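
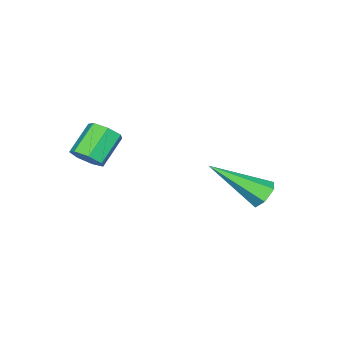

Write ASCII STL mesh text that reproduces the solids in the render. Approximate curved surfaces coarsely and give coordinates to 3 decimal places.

solid 
facet normal 0.769 -0.012 -0.639
outer loop
vertex 0.455 0.779 -0.363
vertex 0.085 0.962 -0.812
vertex 0.411 1.303 -0.426
endloop
endfacet
facet normal 0.633 0.145 0.760
outer loop
vertex 0.455 0.779 -0.363
vertex 0.411 1.303 -0.426
vertex -0.515 0.796 0.442
endloop
endfacet
facet normal 0.634 0.144 0.760
outer loop
vertex -0.515 0.796 0.442
vertex 0.411 1.303 -0.426
vertex -0.558 1.319 0.379
endloop
endfacet
facet normal -0.770 0.014 0.638
outer loop
vertex -0.515 0.796 0.442
vertex -0.558 1.319 0.379
vertex -0.885 0.978 -0.008
endloop
endfacet
facet normal 0.770 -0.013 -0.638
outer loop
vertex 0.411 1.303 -0.426
vertex 0.085 0.962 -0.812
vertex 0.122 1.57 -0.78
endloop
endfacet
facet normal 0.331 0.863 0.381
outer loop
vertex 0.411 1.303 -0.426
vertex 0.122 1.57 -0.78
vertex -0.558 1.319 0.379
endloop
endfacet
facet normal 0.331 0.863 0.381
outer loop
vertex -0.558 1.319 0.379
vertex 0.122 1.57 -0.78
vertex -0.847 1.586 0.025
endloop
endfacet
facet normal -0.770 0.013 0.638
outer loop
vertex -0.558 1.319 0.379
vertex -0.847 1.586 0.025
vertex -0.885 0.978 -0.008
endloop
endfacet
facet normal 0.769 -0.013 -0.639
outer loop
vertex 0.122 1.57 -0.78
vertex 0.085 0.962 -0.812
vertex -0.195 1.379 -1.158
endloop
endfacet
facet normal -0.222 0.932 -0.285
outer loop
vertex 0.122 1.57 -0.78
vertex -0.195 1.379 -1.158
vertex -0.847 1.586 0.025
endloop
endfacet
facet normal -0.219 0.933 -0.284
outer loop
vertex -0.847 1.586 0.025
vertex -0.195 1.379 -1.158
vertex -1.165 1.396 -0.354
endloop
endfacet
facet normal -0.769 0.013 0.639
outer loop
vertex -0.847 1.586 0.025
vertex -1.165 1.396 -0.354
vertex -0.885 0.978 -0.008
endloop
endfacet
facet normal 0.769 -0.014 -0.639
outer loop
vertex -0.195 1.379 -1.158
vertex 0.085 0.962 -0.812
vertex -0.302 0.874 -1.276
endloop
endfacet
facet normal -0.606 0.300 -0.737
outer loop
vertex -0.195 1.379 -1.158
vertex -0.302 0.874 -1.276
vertex -1.165 1.396 -0.354
endloop
endfacet
facet normal -0.607 0.298 -0.737
outer loop
vertex -1.165 1.396 -0.354
vertex -0.302 0.874 -1.276
vertex -1.271 0.891 -0.471
endloop
endfacet
facet normal -0.769 0.013 0.639
outer loop
vertex -1.165 1.396 -0.354
vertex -1.271 0.891 -0.471
vertex -0.885 0.978 -0.008
endloop
endfacet
facet normal 0.769 -0.012 -0.639
outer loop
vertex -0.302 0.874 -1.276
vertex 0.085 0.962 -0.812
vertex -0.117 0.435 -1.045
endloop
endfacet
facet normal -0.536 -0.559 -0.633
outer loop
vertex -0.302 0.874 -1.276
vertex -0.117 0.435 -1.045
vertex -1.271 0.891 -0.471
endloop
endfacet
facet normal -0.536 -0.558 -0.634
outer loop
vertex -1.271 0.891 -0.471
vertex -0.117 0.435 -1.045
vertex -1.087 0.452 -0.24
endloop
endfacet
facet normal -0.769 0.014 0.639
outer loop
vertex -1.271 0.891 -0.471
vertex -1.087 0.452 -0.24
vertex -0.885 0.978 -0.008
endloop
endfacet
facet normal 0.770 -0.013 -0.637
outer loop
vertex -0.117 0.435 -1.045
vertex 0.085 0.962 -0.812
vertex 0.219 0.393 -0.638
endloop
endfacet
facet normal -0.061 -0.997 -0.052
outer loop
vertex -0.117 0.435 -1.045
vertex 0.219 0.393 -0.638
vertex -1.087 0.452 -0.24
endloop
endfacet
facet normal -0.061 -0.997 -0.052
outer loop
vertex -1.087 0.452 -0.24
vertex 0.219 0.393 -0.638
vertex -0.75 0.41 0.167
endloop
endfacet
facet normal -0.769 0.014 0.639
outer loop
vertex -1.087 0.452 -0.24
vertex -0.75 0.41 0.167
vertex -0.885 0.978 -0.008
endloop
endfacet
facet normal 0.769 -0.014 -0.639
outer loop
vertex 0.219 0.393 -0.638
vertex 0.085 0.962 -0.812
vertex 0.455 0.779 -0.363
endloop
endfacet
facet normal 0.459 -0.684 0.567
outer loop
vertex 0.219 0.393 -0.638
vertex 0.455 0.779 -0.363
vertex -0.75 0.41 0.167
endloop
endfacet
facet normal 0.459 -0.684 0.567
outer loop
vertex -0.75 0.41 0.167
vertex 0.455 0.779 -0.363
vertex -0.515 0.796 0.442
endloop
endfacet
facet normal -0.770 0.014 0.638
outer loop
vertex -0.75 0.41 0.167
vertex -0.515 0.796 0.442
vertex -0.885 0.978 -0.008
endloop
endfacet
facet normal -0.404 0.714 -0.572
outer loop
vertex -3.878 4.629 -3.79
vertex -4.315 4.695 -3.399
vertex -3.822 5.016 -3.347
endloop
endfacet
facet normal 0.978 0.081 -0.194
outer loop
vertex -3.878 4.629 -3.79
vertex -3.822 5.016 -3.347
vertex -3.425 3.125 -2.141
endloop
endfacet
facet normal -0.404 0.714 -0.572
outer loop
vertex -3.822 5.016 -3.347
vertex -4.315 4.695 -3.399
vertex -4.259 5.081 -2.957
endloop
endfacet
facet normal 0.613 0.512 0.601
outer loop
vertex -3.822 5.016 -3.347
vertex -4.259 5.081 -2.957
vertex -3.425 3.125 -2.141
endloop
endfacet
facet normal -0.404 0.714 -0.572
outer loop
vertex -4.259 5.081 -2.957
vertex -4.315 4.695 -3.399
vertex -4.752 4.761 -3.008
endloop
endfacet
facet normal -0.271 0.270 0.924
outer loop
vertex -4.259 5.081 -2.957
vertex -4.752 4.761 -3.008
vertex -3.425 3.125 -2.141
endloop
endfacet
facet normal -0.405 0.713 -0.573
outer loop
vertex -4.752 4.761 -3.008
vertex -4.315 4.695 -3.399
vertex -4.807 4.374 -3.451
endloop
endfacet
facet normal -0.795 -0.405 0.452
outer loop
vertex -4.752 4.761 -3.008
vertex -4.807 4.374 -3.451
vertex -3.425 3.125 -2.141
endloop
endfacet
facet normal -0.405 0.714 -0.571
outer loop
vertex -4.807 4.374 -3.451
vertex -4.315 4.695 -3.399
vertex -4.37 4.309 -3.842
endloop
endfacet
facet normal -0.430 -0.835 -0.342
outer loop
vertex -4.807 4.374 -3.451
vertex -4.37 4.309 -3.842
vertex -3.425 3.125 -2.141
endloop
endfacet
facet normal -0.404 0.714 -0.572
outer loop
vertex -4.37 4.309 -3.842
vertex -4.315 4.695 -3.399
vertex -3.878 4.629 -3.79
endloop
endfacet
facet normal 0.455 -0.592 -0.665
outer loop
vertex -4.37 4.309 -3.842
vertex -3.878 4.629 -3.79
vertex -3.425 3.125 -2.141
endloop
endfacet

endsolid


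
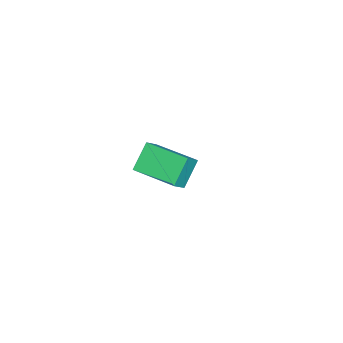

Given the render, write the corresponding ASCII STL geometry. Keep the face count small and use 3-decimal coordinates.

solid 
facet normal -0.722 0.166 -0.671
outer loop
vertex 0.674 -0.632 3.423
vertex 1.092 1.354 3.465
vertex 1.605 -0.806 2.378
endloop
endfacet
facet normal -0.206 -0.978 -0.021
outer loop
vertex 2.248 -0.954 2.975
vertex 0.674 -0.632 3.423
vertex 1.605 -0.806 2.378
endloop
endfacet
facet normal -0.722 0.166 -0.671
outer loop
vertex 1.605 -0.806 2.378
vertex 1.092 1.354 3.465
vertex 2.023 1.18 2.42
endloop
endfacet
facet normal 0.660 -0.123 -0.741
outer loop
vertex 2.023 1.18 2.42
vertex 2.248 -0.954 2.975
vertex 1.605 -0.806 2.378
endloop
endfacet
facet normal -0.660 0.123 0.741
outer loop
vertex 0.674 -0.632 3.423
vertex 1.735 1.206 4.062
vertex 1.092 1.354 3.465
endloop
endfacet
facet normal -0.206 -0.978 -0.021
outer loop
vertex 1.317 -0.78 4.02
vertex 0.674 -0.632 3.423
vertex 2.248 -0.954 2.975
endloop
endfacet
facet normal -0.660 0.123 0.741
outer loop
vertex 1.317 -0.78 4.02
vertex 1.735 1.206 4.062
vertex 0.674 -0.632 3.423
endloop
endfacet
facet normal 0.206 0.978 0.021
outer loop
vertex 1.092 1.354 3.465
vertex 1.735 1.206 4.062
vertex 2.023 1.18 2.42
endloop
endfacet
facet normal 0.660 -0.123 -0.741
outer loop
vertex 2.666 1.032 3.017
vertex 2.248 -0.954 2.975
vertex 2.023 1.18 2.42
endloop
endfacet
facet normal 0.206 0.978 0.021
outer loop
vertex 2.023 1.18 2.42
vertex 1.735 1.206 4.062
vertex 2.666 1.032 3.017
endloop
endfacet
facet normal 0.722 -0.166 0.671
outer loop
vertex 2.666 1.032 3.017
vertex 1.317 -0.78 4.02
vertex 2.248 -0.954 2.975
endloop
endfacet
facet normal 0.722 -0.166 0.671
outer loop
vertex 1.735 1.206 4.062
vertex 1.317 -0.78 4.02
vertex 2.666 1.032 3.017
endloop
endfacet
facet normal 0.124 -0.859 -0.496
outer loop
vertex -3.201 -2.093 -1.373
vertex -3.629 -1.89 -1.832
vertex -2.976 -1.843 -1.75
endloop
endfacet
facet normal 0.723 0.293 0.626
outer loop
vertex -3.201 -2.093 -1.373
vertex -2.976 -1.843 -1.75
vertex -3.771 -0.91 -1.268
endloop
endfacet
facet normal 0.124 -0.859 -0.497
outer loop
vertex -2.976 -1.843 -1.75
vertex -3.629 -1.89 -1.832
vertex -3.134 -1.62 -2.175
endloop
endfacet
facet normal 0.772 0.634 0.046
outer loop
vertex -2.976 -1.843 -1.75
vertex -3.134 -1.62 -2.175
vertex -3.771 -0.91 -1.268
endloop
endfacet
facet normal 0.126 -0.860 -0.495
outer loop
vertex -3.134 -1.62 -2.175
vertex -3.629 -1.89 -1.832
vertex -3.581 -1.556 -2.4
endloop
endfacet
facet normal 0.334 0.842 -0.424
outer loop
vertex -3.134 -1.62 -2.175
vertex -3.581 -1.556 -2.4
vertex -3.771 -0.91 -1.268
endloop
endfacet
facet normal 0.124 -0.860 -0.495
outer loop
vertex -3.581 -1.556 -2.4
vertex -3.629 -1.89 -1.832
vertex -4.057 -1.687 -2.292
endloop
endfacet
facet normal -0.334 0.793 -0.509
outer loop
vertex -3.581 -1.556 -2.4
vertex -4.057 -1.687 -2.292
vertex -3.771 -0.91 -1.268
endloop
endfacet
facet normal 0.125 -0.860 -0.496
outer loop
vertex -4.057 -1.687 -2.292
vertex -3.629 -1.89 -1.832
vertex -4.282 -1.937 -1.915
endloop
endfacet
facet normal -0.841 0.518 -0.158
outer loop
vertex -4.057 -1.687 -2.292
vertex -4.282 -1.937 -1.915
vertex -3.771 -0.91 -1.268
endloop
endfacet
facet normal 0.125 -0.859 -0.497
outer loop
vertex -4.282 -1.937 -1.915
vertex -3.629 -1.89 -1.832
vertex -4.124 -2.16 -1.49
endloop
endfacet
facet normal -0.889 0.176 0.423
outer loop
vertex -4.282 -1.937 -1.915
vertex -4.124 -2.16 -1.49
vertex -3.771 -0.91 -1.268
endloop
endfacet
facet normal 0.126 -0.859 -0.496
outer loop
vertex -4.124 -2.16 -1.49
vertex -3.629 -1.89 -1.832
vertex -3.676 -2.224 -1.265
endloop
endfacet
facet normal -0.452 -0.031 0.891
outer loop
vertex -4.124 -2.16 -1.49
vertex -3.676 -2.224 -1.265
vertex -3.771 -0.91 -1.268
endloop
endfacet
facet normal 0.124 -0.859 -0.496
outer loop
vertex -3.676 -2.224 -1.265
vertex -3.629 -1.89 -1.832
vertex -3.201 -2.093 -1.373
endloop
endfacet
facet normal 0.217 0.018 0.976
outer loop
vertex -3.676 -2.224 -1.265
vertex -3.201 -2.093 -1.373
vertex -3.771 -0.91 -1.268
endloop
endfacet

endsolid


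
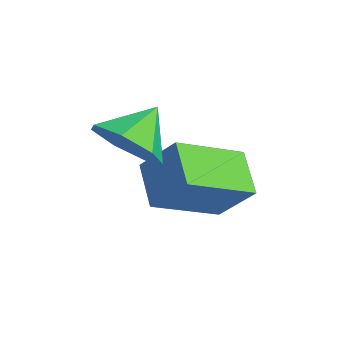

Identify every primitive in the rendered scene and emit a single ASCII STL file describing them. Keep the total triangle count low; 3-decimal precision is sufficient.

solid 
facet normal 0.193 -0.756 -0.625
outer loop
vertex 2.074 -1.501 2.667
vertex 1.026 -1.613 2.479
vertex 1.735 -1.003 1.96
endloop
endfacet
facet normal 0.643 0.736 0.210
outer loop
vertex 2.074 -1.501 2.667
vertex 1.735 -1.003 1.96
vertex 0.754 -0.547 3.361
endloop
endfacet
facet normal 0.193 -0.756 -0.625
outer loop
vertex 1.735 -1.003 1.96
vertex 1.026 -1.613 2.479
vertex 0.863 -0.965 1.644
endloop
endfacet
facet normal 0.124 0.966 -0.227
outer loop
vertex 1.735 -1.003 1.96
vertex 0.863 -0.965 1.644
vertex 0.754 -0.547 3.361
endloop
endfacet
facet normal 0.193 -0.757 -0.625
outer loop
vertex 0.863 -0.965 1.644
vertex 1.026 -1.613 2.479
vertex 0.113 -1.415 1.957
endloop
endfacet
facet normal -0.569 0.790 -0.228
outer loop
vertex 0.863 -0.965 1.644
vertex 0.113 -1.415 1.957
vertex 0.754 -0.547 3.361
endloop
endfacet
facet normal 0.193 -0.757 -0.624
outer loop
vertex 0.113 -1.415 1.957
vertex 1.026 -1.613 2.479
vertex 0.051 -2.014 2.664
endloop
endfacet
facet normal -0.917 0.341 0.208
outer loop
vertex 0.113 -1.415 1.957
vertex 0.051 -2.014 2.664
vertex 0.754 -0.547 3.361
endloop
endfacet
facet normal 0.192 -0.756 -0.625
outer loop
vertex 0.051 -2.014 2.664
vertex 1.026 -1.613 2.479
vertex 0.723 -2.312 3.231
endloop
endfacet
facet normal -0.656 -0.044 0.754
outer loop
vertex 0.051 -2.014 2.664
vertex 0.723 -2.312 3.231
vertex 0.754 -0.547 3.361
endloop
endfacet
facet normal 0.194 -0.756 -0.625
outer loop
vertex 0.723 -2.312 3.231
vertex 1.026 -1.613 2.479
vertex 1.623 -2.083 3.233
endloop
endfacet
facet normal 0.017 -0.074 0.997
outer loop
vertex 0.723 -2.312 3.231
vertex 1.623 -2.083 3.233
vertex 0.754 -0.547 3.361
endloop
endfacet
facet normal 0.193 -0.757 -0.625
outer loop
vertex 1.623 -2.083 3.233
vertex 1.026 -1.613 2.479
vertex 2.074 -1.501 2.667
endloop
endfacet
facet normal 0.595 0.274 0.756
outer loop
vertex 1.623 -2.083 3.233
vertex 2.074 -1.501 2.667
vertex 0.754 -0.547 3.361
endloop
endfacet
facet normal -0.798 0.274 0.536
outer loop
vertex 0.075 -0.669 0.997
vertex 0.989 -0.178 2.107
vertex 0.133 1.314 0.071
endloop
endfacet
facet normal -0.601 -0.324 -0.730
outer loop
vertex 1.291 0.918 -0.707
vertex 0.075 -0.669 0.997
vertex 0.133 1.314 0.071
endloop
endfacet
facet normal -0.798 0.274 0.536
outer loop
vertex 0.133 1.314 0.071
vertex 0.989 -0.178 2.107
vertex 1.047 1.806 1.181
endloop
endfacet
facet normal 0.026 0.906 -0.423
outer loop
vertex 1.047 1.806 1.181
vertex 1.291 0.918 -0.707
vertex 0.133 1.314 0.071
endloop
endfacet
facet normal -0.026 -0.906 0.422
outer loop
vertex 0.075 -0.669 0.997
vertex 2.147 -0.574 1.329
vertex 0.989 -0.178 2.107
endloop
endfacet
facet normal -0.602 -0.323 -0.730
outer loop
vertex 1.233 -1.066 0.219
vertex 0.075 -0.669 0.997
vertex 1.291 0.918 -0.707
endloop
endfacet
facet normal -0.026 -0.906 0.423
outer loop
vertex 1.233 -1.066 0.219
vertex 2.147 -0.574 1.329
vertex 0.075 -0.669 0.997
endloop
endfacet
facet normal 0.601 0.323 0.731
outer loop
vertex 0.989 -0.178 2.107
vertex 2.147 -0.574 1.329
vertex 1.047 1.806 1.181
endloop
endfacet
facet normal 0.027 0.906 -0.423
outer loop
vertex 2.205 1.409 0.403
vertex 1.291 0.918 -0.707
vertex 1.047 1.806 1.181
endloop
endfacet
facet normal 0.602 0.323 0.730
outer loop
vertex 1.047 1.806 1.181
vertex 2.147 -0.574 1.329
vertex 2.205 1.409 0.403
endloop
endfacet
facet normal 0.798 -0.274 -0.536
outer loop
vertex 2.205 1.409 0.403
vertex 1.233 -1.066 0.219
vertex 1.291 0.918 -0.707
endloop
endfacet
facet normal 0.798 -0.274 -0.536
outer loop
vertex 2.147 -0.574 1.329
vertex 1.233 -1.066 0.219
vertex 2.205 1.409 0.403
endloop
endfacet

endsolid


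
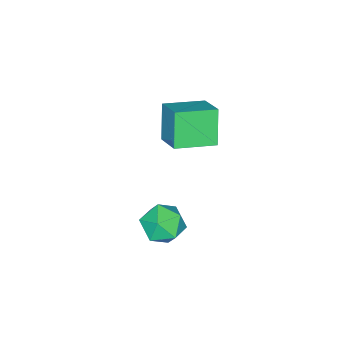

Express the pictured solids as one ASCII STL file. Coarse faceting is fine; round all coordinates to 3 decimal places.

solid 
facet normal 0.060 0.186 0.981
outer loop
vertex 2.412 2.689 -0.526
vertex 2.54 1.537 -0.315
vertex 3.488 2.21 -0.501
endloop
endfacet
facet normal 0.313 0.735 0.601
outer loop
vertex 2.412 2.689 -0.526
vertex 3.488 2.21 -0.501
vertex 3.215 3.003 -1.328
endloop
endfacet
facet normal -0.207 0.963 0.170
outer loop
vertex 2.412 2.689 -0.526
vertex 3.215 3.003 -1.328
vertex 2.099 2.82 -1.653
endloop
endfacet
facet normal -0.782 0.556 0.282
outer loop
vertex 2.412 2.689 -0.526
vertex 2.099 2.82 -1.653
vertex 1.681 1.914 -1.027
endloop
endfacet
facet normal -0.617 0.075 0.784
outer loop
vertex 2.412 2.689 -0.526
vertex 1.681 1.914 -1.027
vertex 2.54 1.537 -0.315
endloop
endfacet
facet normal 0.847 0.494 0.194
outer loop
vertex 3.215 3.003 -1.328
vertex 3.488 2.21 -0.501
vertex 3.839 2.046 -1.613
endloop
endfacet
facet normal 0.438 -0.394 0.808
outer loop
vertex 3.488 2.21 -0.501
vertex 2.54 1.537 -0.315
vertex 3.421 1.14 -0.987
endloop
endfacet
facet normal -0.657 -0.574 0.489
outer loop
vertex 2.54 1.537 -0.315
vertex 1.681 1.914 -1.027
vertex 2.305 0.957 -1.312
endloop
endfacet
facet normal -0.925 0.204 -0.322
outer loop
vertex 1.681 1.914 -1.027
vertex 2.099 2.82 -1.653
vertex 2.032 1.75 -2.139
endloop
endfacet
facet normal 0.005 0.864 -0.504
outer loop
vertex 2.099 2.82 -1.653
vertex 3.215 3.003 -1.328
vertex 2.98 2.423 -2.325
endloop
endfacet
facet normal 0.782 -0.556 -0.282
outer loop
vertex 3.108 1.271 -2.114
vertex 3.839 2.046 -1.613
vertex 3.421 1.14 -0.987
endloop
endfacet
facet normal 0.207 -0.963 -0.170
outer loop
vertex 3.108 1.271 -2.114
vertex 3.421 1.14 -0.987
vertex 2.305 0.957 -1.312
endloop
endfacet
facet normal -0.313 -0.735 -0.601
outer loop
vertex 3.108 1.271 -2.114
vertex 2.305 0.957 -1.312
vertex 2.032 1.75 -2.139
endloop
endfacet
facet normal -0.060 -0.186 -0.981
outer loop
vertex 3.108 1.271 -2.114
vertex 2.032 1.75 -2.139
vertex 2.98 2.423 -2.325
endloop
endfacet
facet normal 0.617 -0.075 -0.784
outer loop
vertex 3.108 1.271 -2.114
vertex 2.98 2.423 -2.325
vertex 3.839 2.046 -1.613
endloop
endfacet
facet normal 0.925 -0.204 0.322
outer loop
vertex 3.421 1.14 -0.987
vertex 3.839 2.046 -1.613
vertex 3.488 2.21 -0.501
endloop
endfacet
facet normal -0.005 -0.864 0.504
outer loop
vertex 2.305 0.957 -1.312
vertex 3.421 1.14 -0.987
vertex 2.54 1.537 -0.315
endloop
endfacet
facet normal -0.847 -0.494 -0.194
outer loop
vertex 2.032 1.75 -2.139
vertex 2.305 0.957 -1.312
vertex 1.681 1.914 -1.027
endloop
endfacet
facet normal -0.438 0.394 -0.808
outer loop
vertex 2.98 2.423 -2.325
vertex 2.032 1.75 -2.139
vertex 2.099 2.82 -1.653
endloop
endfacet
facet normal 0.657 0.574 -0.489
outer loop
vertex 3.839 2.046 -1.613
vertex 2.98 2.423 -2.325
vertex 3.215 3.003 -1.328
endloop
endfacet
facet normal -0.787 0.592 -0.174
outer loop
vertex -1.41 1.286 4.082
vertex -0.616 2.562 4.832
vertex -0.637 1.811 2.371
endloop
endfacet
facet normal -0.473 -0.760 -0.447
outer loop
vertex 0.976 0.598 2.728
vertex -1.41 1.286 4.082
vertex -0.637 1.811 2.371
endloop
endfacet
facet normal -0.787 0.592 -0.174
outer loop
vertex -0.637 1.811 2.371
vertex -0.616 2.562 4.832
vertex 0.157 3.087 3.121
endloop
endfacet
facet normal 0.397 0.269 -0.878
outer loop
vertex 0.157 3.087 3.121
vertex 0.976 0.598 2.728
vertex -0.637 1.811 2.371
endloop
endfacet
facet normal -0.397 -0.269 0.878
outer loop
vertex -1.41 1.286 4.082
vertex 0.997 1.349 5.189
vertex -0.616 2.562 4.832
endloop
endfacet
facet normal -0.473 -0.760 -0.447
outer loop
vertex 0.203 0.073 4.439
vertex -1.41 1.286 4.082
vertex 0.976 0.598 2.728
endloop
endfacet
facet normal -0.397 -0.269 0.878
outer loop
vertex 0.203 0.073 4.439
vertex 0.997 1.349 5.189
vertex -1.41 1.286 4.082
endloop
endfacet
facet normal 0.473 0.760 0.447
outer loop
vertex -0.616 2.562 4.832
vertex 0.997 1.349 5.189
vertex 0.157 3.087 3.121
endloop
endfacet
facet normal 0.397 0.269 -0.878
outer loop
vertex 1.77 1.874 3.478
vertex 0.976 0.598 2.728
vertex 0.157 3.087 3.121
endloop
endfacet
facet normal 0.473 0.760 0.447
outer loop
vertex 0.157 3.087 3.121
vertex 0.997 1.349 5.189
vertex 1.77 1.874 3.478
endloop
endfacet
facet normal 0.787 -0.592 0.174
outer loop
vertex 1.77 1.874 3.478
vertex 0.203 0.073 4.439
vertex 0.976 0.598 2.728
endloop
endfacet
facet normal 0.787 -0.592 0.174
outer loop
vertex 0.997 1.349 5.189
vertex 0.203 0.073 4.439
vertex 1.77 1.874 3.478
endloop
endfacet

endsolid


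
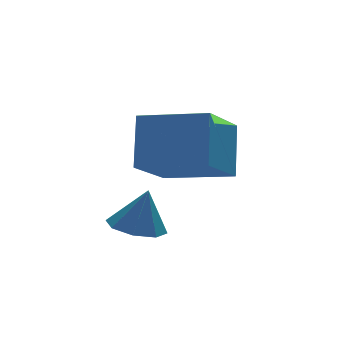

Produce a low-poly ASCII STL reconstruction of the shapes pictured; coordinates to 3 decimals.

solid 
facet normal -0.742 0.645 -0.182
outer loop
vertex -3.056 0.193 -0.407
vertex -1.698 1.412 -1.618
vertex -3.513 -0.743 -1.863
endloop
endfacet
facet normal -0.620 -0.557 0.553
outer loop
vertex -1.962 -2.092 -1.482
vertex -3.056 0.193 -0.407
vertex -3.513 -0.743 -1.863
endloop
endfacet
facet normal -0.742 0.645 -0.182
outer loop
vertex -3.513 -0.743 -1.863
vertex -1.698 1.412 -1.618
vertex -2.155 0.476 -3.073
endloop
endfacet
facet normal -0.255 -0.523 -0.813
outer loop
vertex -2.155 0.476 -3.073
vertex -1.962 -2.092 -1.482
vertex -3.513 -0.743 -1.863
endloop
endfacet
facet normal 0.255 0.523 0.813
outer loop
vertex -3.056 0.193 -0.407
vertex -0.147 0.063 -1.237
vertex -1.698 1.412 -1.618
endloop
endfacet
facet normal -0.620 -0.557 0.553
outer loop
vertex -1.505 -1.156 -0.027
vertex -3.056 0.193 -0.407
vertex -1.962 -2.092 -1.482
endloop
endfacet
facet normal 0.255 0.523 0.813
outer loop
vertex -1.505 -1.156 -0.027
vertex -0.147 0.063 -1.237
vertex -3.056 0.193 -0.407
endloop
endfacet
facet normal 0.620 0.557 -0.553
outer loop
vertex -1.698 1.412 -1.618
vertex -0.147 0.063 -1.237
vertex -2.155 0.476 -3.073
endloop
endfacet
facet normal -0.256 -0.523 -0.813
outer loop
vertex -0.604 -0.873 -2.693
vertex -1.962 -2.092 -1.482
vertex -2.155 0.476 -3.073
endloop
endfacet
facet normal 0.620 0.557 -0.553
outer loop
vertex -2.155 0.476 -3.073
vertex -0.147 0.063 -1.237
vertex -0.604 -0.873 -2.693
endloop
endfacet
facet normal 0.742 -0.645 0.182
outer loop
vertex -0.604 -0.873 -2.693
vertex -1.505 -1.156 -0.027
vertex -1.962 -2.092 -1.482
endloop
endfacet
facet normal 0.742 -0.645 0.182
outer loop
vertex -0.147 0.063 -1.237
vertex -1.505 -1.156 -0.027
vertex -0.604 -0.873 -2.693
endloop
endfacet
facet normal -0.267 -0.020 -0.963
outer loop
vertex -2.514 -0.175 -4.541
vertex -3.312 -0.404 -4.315
vertex -2.907 0.344 -4.443
endloop
endfacet
facet normal 0.788 0.541 0.293
outer loop
vertex -2.514 -0.175 -4.541
vertex -2.907 0.344 -4.443
vertex -2.948 -0.376 -3.005
endloop
endfacet
facet normal -0.268 -0.020 -0.963
outer loop
vertex -2.907 0.344 -4.443
vertex -3.312 -0.404 -4.315
vertex -3.536 0.425 -4.27
endloop
endfacet
facet normal 0.233 0.867 0.441
outer loop
vertex -2.907 0.344 -4.443
vertex -3.536 0.425 -4.27
vertex -2.948 -0.376 -3.005
endloop
endfacet
facet normal -0.266 -0.020 -0.964
outer loop
vertex -3.536 0.425 -4.27
vertex -3.312 -0.404 -4.315
vertex -4.035 0.021 -4.124
endloop
endfacet
facet normal -0.380 0.691 0.614
outer loop
vertex -3.536 0.425 -4.27
vertex -4.035 0.021 -4.124
vertex -2.948 -0.376 -3.005
endloop
endfacet
facet normal -0.267 -0.021 -0.963
outer loop
vertex -4.035 0.021 -4.124
vertex -3.312 -0.404 -4.315
vertex -4.109 -0.632 -4.089
endloop
endfacet
facet normal -0.691 0.117 0.713
outer loop
vertex -4.035 0.021 -4.124
vertex -4.109 -0.632 -4.089
vertex -2.948 -0.376 -3.005
endloop
endfacet
facet normal -0.267 -0.020 -0.963
outer loop
vertex -4.109 -0.632 -4.089
vertex -3.312 -0.404 -4.315
vertex -3.717 -1.152 -4.187
endloop
endfacet
facet normal -0.519 -0.519 0.679
outer loop
vertex -4.109 -0.632 -4.089
vertex -3.717 -1.152 -4.187
vertex -2.948 -0.376 -3.005
endloop
endfacet
facet normal -0.267 -0.020 -0.963
outer loop
vertex -3.717 -1.152 -4.187
vertex -3.312 -0.404 -4.315
vertex -3.087 -1.233 -4.36
endloop
endfacet
facet normal 0.037 -0.846 0.531
outer loop
vertex -3.717 -1.152 -4.187
vertex -3.087 -1.233 -4.36
vertex -2.948 -0.376 -3.005
endloop
endfacet
facet normal -0.268 -0.020 -0.963
outer loop
vertex -3.087 -1.233 -4.36
vertex -3.312 -0.404 -4.315
vertex -2.589 -0.828 -4.507
endloop
endfacet
facet normal 0.651 -0.670 0.357
outer loop
vertex -3.087 -1.233 -4.36
vertex -2.589 -0.828 -4.507
vertex -2.948 -0.376 -3.005
endloop
endfacet
facet normal -0.267 -0.019 -0.963
outer loop
vertex -2.589 -0.828 -4.507
vertex -3.312 -0.404 -4.315
vertex -2.514 -0.175 -4.541
endloop
endfacet
facet normal 0.961 -0.097 0.259
outer loop
vertex -2.589 -0.828 -4.507
vertex -2.514 -0.175 -4.541
vertex -2.948 -0.376 -3.005
endloop
endfacet

endsolid


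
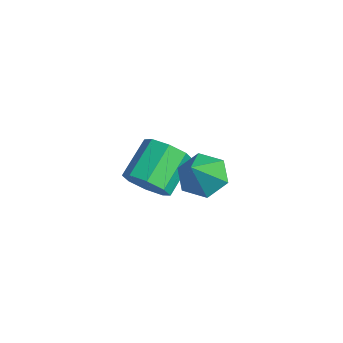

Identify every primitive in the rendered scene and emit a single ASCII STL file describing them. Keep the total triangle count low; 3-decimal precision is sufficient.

solid 
facet normal -0.471 0.450 -0.759
outer loop
vertex 3.771 -1.879 2.309
vertex 2.987 -1.698 2.903
vertex 3.729 -1.031 2.838
endloop
endfacet
facet normal 0.995 0.084 -0.055
outer loop
vertex 3.771 -1.879 2.309
vertex 3.729 -1.031 2.838
vertex 3.953 -2.622 4.457
endloop
endfacet
facet normal -0.471 0.450 -0.758
outer loop
vertex 3.729 -1.031 2.838
vertex 2.987 -1.698 2.903
vertex 2.945 -0.851 3.432
endloop
endfacet
facet normal 0.556 0.630 0.542
outer loop
vertex 3.729 -1.031 2.838
vertex 2.945 -0.851 3.432
vertex 3.953 -2.622 4.457
endloop
endfacet
facet normal -0.471 0.450 -0.758
outer loop
vertex 2.945 -0.851 3.432
vertex 2.987 -1.698 2.903
vertex 2.203 -1.518 3.497
endloop
endfacet
facet normal -0.256 0.371 0.893
outer loop
vertex 2.945 -0.851 3.432
vertex 2.203 -1.518 3.497
vertex 3.953 -2.622 4.457
endloop
endfacet
facet normal -0.471 0.451 -0.758
outer loop
vertex 2.203 -1.518 3.497
vertex 2.987 -1.698 2.903
vertex 2.245 -2.365 2.967
endloop
endfacet
facet normal -0.628 -0.435 0.645
outer loop
vertex 2.203 -1.518 3.497
vertex 2.245 -2.365 2.967
vertex 3.953 -2.622 4.457
endloop
endfacet
facet normal -0.471 0.451 -0.759
outer loop
vertex 2.245 -2.365 2.967
vertex 2.987 -1.698 2.903
vertex 3.029 -2.546 2.373
endloop
endfacet
facet normal -0.190 -0.981 0.048
outer loop
vertex 2.245 -2.365 2.967
vertex 3.029 -2.546 2.373
vertex 3.953 -2.622 4.457
endloop
endfacet
facet normal -0.471 0.451 -0.759
outer loop
vertex 3.029 -2.546 2.373
vertex 2.987 -1.698 2.903
vertex 3.771 -1.879 2.309
endloop
endfacet
facet normal 0.623 -0.722 -0.302
outer loop
vertex 3.029 -2.546 2.373
vertex 3.771 -1.879 2.309
vertex 3.953 -2.622 4.457
endloop
endfacet
facet normal 0.473 -0.695 -0.542
outer loop
vertex 0.097 -2.677 0.578
vertex -0.509 -2.454 -0.237
vertex 0.406 -2.107 0.116
endloop
endfacet
facet normal 0.791 0.064 0.608
outer loop
vertex 0.097 -2.677 0.578
vertex 0.406 -2.107 0.116
vertex -0.805 -1.349 1.612
endloop
endfacet
facet normal 0.791 0.065 0.608
outer loop
vertex -0.805 -1.349 1.612
vertex 0.406 -2.107 0.116
vertex -0.497 -0.779 1.15
endloop
endfacet
facet normal -0.473 0.695 0.542
outer loop
vertex -0.805 -1.349 1.612
vertex -0.497 -0.779 1.15
vertex -1.411 -1.126 0.797
endloop
endfacet
facet normal 0.473 -0.696 -0.541
outer loop
vertex 0.406 -2.107 0.116
vertex -0.509 -2.454 -0.237
vertex 0.179 -1.741 -0.553
endloop
endfacet
facet normal 0.834 0.552 0.019
outer loop
vertex 0.406 -2.107 0.116
vertex 0.179 -1.741 -0.553
vertex -0.497 -0.779 1.15
endloop
endfacet
facet normal 0.834 0.552 0.019
outer loop
vertex -0.497 -0.779 1.15
vertex 0.179 -1.741 -0.553
vertex -0.724 -0.413 0.481
endloop
endfacet
facet normal -0.473 0.695 0.541
outer loop
vertex -0.497 -0.779 1.15
vertex -0.724 -0.413 0.481
vertex -1.411 -1.126 0.797
endloop
endfacet
facet normal 0.472 -0.696 -0.541
outer loop
vertex 0.179 -1.741 -0.553
vertex -0.509 -2.454 -0.237
vertex -0.451 -1.792 -1.037
endloop
endfacet
facet normal 0.388 0.716 -0.581
outer loop
vertex 0.179 -1.741 -0.553
vertex -0.451 -1.792 -1.037
vertex -0.724 -0.413 0.481
endloop
endfacet
facet normal 0.389 0.716 -0.580
outer loop
vertex -0.724 -0.413 0.481
vertex -0.451 -1.792 -1.037
vertex -1.353 -0.464 -0.003
endloop
endfacet
facet normal -0.473 0.695 0.541
outer loop
vertex -0.724 -0.413 0.481
vertex -1.353 -0.464 -0.003
vertex -1.411 -1.126 0.797
endloop
endfacet
facet normal 0.472 -0.696 -0.541
outer loop
vertex -0.451 -1.792 -1.037
vertex -0.509 -2.454 -0.237
vertex -1.115 -2.231 -1.052
endloop
endfacet
facet normal -0.285 0.461 -0.840
outer loop
vertex -0.451 -1.792 -1.037
vertex -1.115 -2.231 -1.052
vertex -1.353 -0.464 -0.003
endloop
endfacet
facet normal -0.285 0.461 -0.840
outer loop
vertex -1.353 -0.464 -0.003
vertex -1.115 -2.231 -1.052
vertex -2.017 -0.903 -0.018
endloop
endfacet
facet normal -0.472 0.696 0.541
outer loop
vertex -1.353 -0.464 -0.003
vertex -2.017 -0.903 -0.018
vertex -1.411 -1.126 0.797
endloop
endfacet
facet normal 0.473 -0.695 -0.542
outer loop
vertex -1.115 -2.231 -1.052
vertex -0.509 -2.454 -0.237
vertex -1.423 -2.801 -0.59
endloop
endfacet
facet normal -0.792 -0.065 -0.608
outer loop
vertex -1.115 -2.231 -1.052
vertex -1.423 -2.801 -0.59
vertex -2.017 -0.903 -0.018
endloop
endfacet
facet normal -0.791 -0.064 -0.608
outer loop
vertex -2.017 -0.903 -0.018
vertex -1.423 -2.801 -0.59
vertex -2.326 -1.473 0.444
endloop
endfacet
facet normal -0.473 0.695 0.542
outer loop
vertex -2.017 -0.903 -0.018
vertex -2.326 -1.473 0.444
vertex -1.411 -1.126 0.797
endloop
endfacet
facet normal 0.473 -0.695 -0.541
outer loop
vertex -1.423 -2.801 -0.59
vertex -0.509 -2.454 -0.237
vertex -1.196 -3.167 0.079
endloop
endfacet
facet normal -0.834 -0.552 -0.019
outer loop
vertex -1.423 -2.801 -0.59
vertex -1.196 -3.167 0.079
vertex -2.326 -1.473 0.444
endloop
endfacet
facet normal -0.834 -0.552 -0.019
outer loop
vertex -2.326 -1.473 0.444
vertex -1.196 -3.167 0.079
vertex -2.099 -1.839 1.113
endloop
endfacet
facet normal -0.473 0.696 0.541
outer loop
vertex -2.326 -1.473 0.444
vertex -2.099 -1.839 1.113
vertex -1.411 -1.126 0.797
endloop
endfacet
facet normal 0.473 -0.695 -0.541
outer loop
vertex -1.196 -3.167 0.079
vertex -0.509 -2.454 -0.237
vertex -0.567 -3.116 0.563
endloop
endfacet
facet normal -0.388 -0.716 0.580
outer loop
vertex -1.196 -3.167 0.079
vertex -0.567 -3.116 0.563
vertex -2.099 -1.839 1.113
endloop
endfacet
facet normal -0.388 -0.716 0.581
outer loop
vertex -2.099 -1.839 1.113
vertex -0.567 -3.116 0.563
vertex -1.469 -1.788 1.597
endloop
endfacet
facet normal -0.472 0.696 0.541
outer loop
vertex -2.099 -1.839 1.113
vertex -1.469 -1.788 1.597
vertex -1.411 -1.126 0.797
endloop
endfacet
facet normal 0.472 -0.696 -0.541
outer loop
vertex -0.567 -3.116 0.563
vertex -0.509 -2.454 -0.237
vertex 0.097 -2.677 0.578
endloop
endfacet
facet normal 0.285 -0.461 0.840
outer loop
vertex -0.567 -3.116 0.563
vertex 0.097 -2.677 0.578
vertex -1.469 -1.788 1.597
endloop
endfacet
facet normal 0.285 -0.461 0.840
outer loop
vertex -1.469 -1.788 1.597
vertex 0.097 -2.677 0.578
vertex -0.805 -1.349 1.612
endloop
endfacet
facet normal -0.472 0.696 0.541
outer loop
vertex -1.469 -1.788 1.597
vertex -0.805 -1.349 1.612
vertex -1.411 -1.126 0.797
endloop
endfacet

endsolid


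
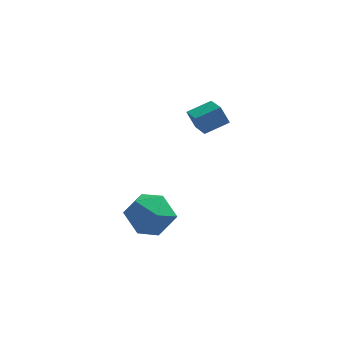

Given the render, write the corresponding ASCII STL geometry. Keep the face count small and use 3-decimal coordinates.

solid 
facet normal 0.095 -0.248 0.964
outer loop
vertex 1.732 -3.338 -1.497
vertex 0.65 -3.777 -1.503
vertex 1.559 -4.46 -1.768
endloop
endfacet
facet normal 0.727 -0.265 0.634
outer loop
vertex 1.732 -3.338 -1.497
vertex 1.559 -4.46 -1.768
vertex 2.323 -3.823 -2.378
endloop
endfacet
facet normal 0.851 0.383 0.360
outer loop
vertex 1.732 -3.338 -1.497
vertex 2.323 -3.823 -2.378
vertex 1.887 -2.747 -2.491
endloop
endfacet
facet normal 0.295 0.800 0.522
outer loop
vertex 1.732 -3.338 -1.497
vertex 1.887 -2.747 -2.491
vertex 0.853 -2.718 -1.95
endloop
endfacet
facet normal -0.172 0.411 0.895
outer loop
vertex 1.732 -3.338 -1.497
vertex 0.853 -2.718 -1.95
vertex 0.65 -3.777 -1.503
endloop
endfacet
facet normal 0.680 -0.727 0.092
outer loop
vertex 2.323 -3.823 -2.378
vertex 1.559 -4.46 -1.768
vertex 1.607 -4.562 -2.93
endloop
endfacet
facet normal -0.343 -0.700 0.627
outer loop
vertex 1.559 -4.46 -1.768
vertex 0.65 -3.777 -1.503
vertex 0.573 -4.533 -2.389
endloop
endfacet
facet normal -0.775 0.366 0.515
outer loop
vertex 0.65 -3.777 -1.503
vertex 0.853 -2.718 -1.95
vertex 0.137 -3.457 -2.502
endloop
endfacet
facet normal -0.018 0.996 -0.088
outer loop
vertex 0.853 -2.718 -1.95
vertex 1.887 -2.747 -2.491
vertex 0.901 -2.82 -3.112
endloop
endfacet
facet normal 0.881 0.320 -0.350
outer loop
vertex 1.887 -2.747 -2.491
vertex 2.323 -3.823 -2.378
vertex 1.81 -3.503 -3.377
endloop
endfacet
facet normal -0.295 -0.800 -0.522
outer loop
vertex 0.728 -3.942 -3.383
vertex 1.607 -4.562 -2.93
vertex 0.573 -4.533 -2.389
endloop
endfacet
facet normal -0.851 -0.383 -0.360
outer loop
vertex 0.728 -3.942 -3.383
vertex 0.573 -4.533 -2.389
vertex 0.137 -3.457 -2.502
endloop
endfacet
facet normal -0.727 0.265 -0.634
outer loop
vertex 0.728 -3.942 -3.383
vertex 0.137 -3.457 -2.502
vertex 0.901 -2.82 -3.112
endloop
endfacet
facet normal -0.095 0.248 -0.964
outer loop
vertex 0.728 -3.942 -3.383
vertex 0.901 -2.82 -3.112
vertex 1.81 -3.503 -3.377
endloop
endfacet
facet normal 0.172 -0.411 -0.895
outer loop
vertex 0.728 -3.942 -3.383
vertex 1.81 -3.503 -3.377
vertex 1.607 -4.562 -2.93
endloop
endfacet
facet normal 0.018 -0.996 0.088
outer loop
vertex 0.573 -4.533 -2.389
vertex 1.607 -4.562 -2.93
vertex 1.559 -4.46 -1.768
endloop
endfacet
facet normal -0.881 -0.320 0.350
outer loop
vertex 0.137 -3.457 -2.502
vertex 0.573 -4.533 -2.389
vertex 0.65 -3.777 -1.503
endloop
endfacet
facet normal -0.680 0.727 -0.092
outer loop
vertex 0.901 -2.82 -3.112
vertex 0.137 -3.457 -2.502
vertex 0.853 -2.718 -1.95
endloop
endfacet
facet normal 0.343 0.700 -0.627
outer loop
vertex 1.81 -3.503 -3.377
vertex 0.901 -2.82 -3.112
vertex 1.887 -2.747 -2.491
endloop
endfacet
facet normal 0.775 -0.366 -0.515
outer loop
vertex 1.607 -4.562 -2.93
vertex 1.81 -3.503 -3.377
vertex 2.323 -3.823 -2.378
endloop
endfacet
facet normal -0.858 -0.413 -0.305
outer loop
vertex 3.003 -2.896 2.959
vertex 2.613 -1.679 2.41
vertex 3.368 -3.111 2.222
endloop
endfacet
facet normal 0.280 -0.875 0.394
outer loop
vertex 4.347 -2.641 2.57
vertex 3.003 -2.896 2.959
vertex 3.368 -3.111 2.222
endloop
endfacet
facet normal -0.858 -0.412 -0.305
outer loop
vertex 3.368 -3.111 2.222
vertex 2.613 -1.679 2.41
vertex 2.978 -1.894 1.674
endloop
endfacet
facet normal 0.430 -0.253 -0.867
outer loop
vertex 2.978 -1.894 1.674
vertex 4.347 -2.641 2.57
vertex 3.368 -3.111 2.222
endloop
endfacet
facet normal -0.430 0.253 0.867
outer loop
vertex 3.003 -2.896 2.959
vertex 3.592 -1.209 2.758
vertex 2.613 -1.679 2.41
endloop
endfacet
facet normal 0.280 -0.875 0.395
outer loop
vertex 3.982 -2.426 3.306
vertex 3.003 -2.896 2.959
vertex 4.347 -2.641 2.57
endloop
endfacet
facet normal -0.429 0.253 0.867
outer loop
vertex 3.982 -2.426 3.306
vertex 3.592 -1.209 2.758
vertex 3.003 -2.896 2.959
endloop
endfacet
facet normal -0.280 0.875 -0.394
outer loop
vertex 2.613 -1.679 2.41
vertex 3.592 -1.209 2.758
vertex 2.978 -1.894 1.674
endloop
endfacet
facet normal 0.429 -0.254 -0.867
outer loop
vertex 3.957 -1.424 2.021
vertex 4.347 -2.641 2.57
vertex 2.978 -1.894 1.674
endloop
endfacet
facet normal -0.280 0.875 -0.394
outer loop
vertex 2.978 -1.894 1.674
vertex 3.592 -1.209 2.758
vertex 3.957 -1.424 2.021
endloop
endfacet
facet normal 0.858 0.413 0.305
outer loop
vertex 3.957 -1.424 2.021
vertex 3.982 -2.426 3.306
vertex 4.347 -2.641 2.57
endloop
endfacet
facet normal 0.858 0.412 0.305
outer loop
vertex 3.592 -1.209 2.758
vertex 3.982 -2.426 3.306
vertex 3.957 -1.424 2.021
endloop
endfacet

endsolid


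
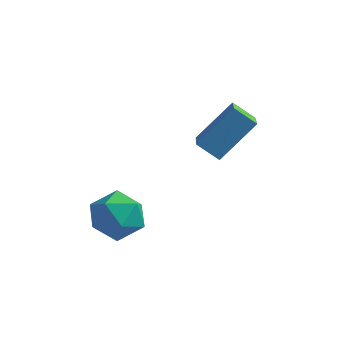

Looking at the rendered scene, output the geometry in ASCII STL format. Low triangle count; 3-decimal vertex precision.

solid 
facet normal -0.815 -0.030 0.578
outer loop
vertex 3.115 2.055 4.688
vertex 2.566 3.421 3.986
vertex 2.158 0.948 3.281
endloop
endfacet
facet normal 0.336 -0.838 0.431
outer loop
vertex 3.014 0.979 2.674
vertex 3.115 2.055 4.688
vertex 2.158 0.948 3.281
endloop
endfacet
facet normal -0.815 -0.031 0.579
outer loop
vertex 2.158 0.948 3.281
vertex 2.566 3.421 3.986
vertex 1.609 2.313 2.58
endloop
endfacet
facet normal -0.472 -0.545 -0.693
outer loop
vertex 1.609 2.313 2.58
vertex 3.014 0.979 2.674
vertex 2.158 0.948 3.281
endloop
endfacet
facet normal 0.472 0.546 0.693
outer loop
vertex 3.115 2.055 4.688
vertex 3.422 3.452 3.379
vertex 2.566 3.421 3.986
endloop
endfacet
facet normal 0.337 -0.837 0.430
outer loop
vertex 3.971 2.087 4.08
vertex 3.115 2.055 4.688
vertex 3.014 0.979 2.674
endloop
endfacet
facet normal 0.472 0.545 0.693
outer loop
vertex 3.971 2.087 4.08
vertex 3.422 3.452 3.379
vertex 3.115 2.055 4.688
endloop
endfacet
facet normal -0.336 0.837 -0.431
outer loop
vertex 2.566 3.421 3.986
vertex 3.422 3.452 3.379
vertex 1.609 2.313 2.58
endloop
endfacet
facet normal -0.472 -0.546 -0.693
outer loop
vertex 2.465 2.345 1.972
vertex 3.014 0.979 2.674
vertex 1.609 2.313 2.58
endloop
endfacet
facet normal -0.337 0.838 -0.430
outer loop
vertex 1.609 2.313 2.58
vertex 3.422 3.452 3.379
vertex 2.465 2.345 1.972
endloop
endfacet
facet normal 0.815 0.030 -0.579
outer loop
vertex 2.465 2.345 1.972
vertex 3.971 2.087 4.08
vertex 3.014 0.979 2.674
endloop
endfacet
facet normal 0.815 0.031 -0.579
outer loop
vertex 3.422 3.452 3.379
vertex 3.971 2.087 4.08
vertex 2.465 2.345 1.972
endloop
endfacet
facet normal -0.727 0.592 0.349
outer loop
vertex -0.367 -0.577 0.414
vertex -0.83 -1.45 0.93
vertex -0.07 -0.829 1.459
endloop
endfacet
facet normal -0.120 0.957 0.265
outer loop
vertex -0.367 -0.577 0.414
vertex -0.07 -0.829 1.459
vertex 0.705 -0.526 0.717
endloop
endfacet
facet normal 0.076 0.904 -0.420
outer loop
vertex -0.367 -0.577 0.414
vertex 0.705 -0.526 0.717
vertex 0.424 -0.961 -0.271
endloop
endfacet
facet normal -0.411 0.507 -0.758
outer loop
vertex -0.367 -0.577 0.414
vertex 0.424 -0.961 -0.271
vertex -0.524 -1.532 -0.139
endloop
endfacet
facet normal -0.906 0.313 -0.283
outer loop
vertex -0.367 -0.577 0.414
vertex -0.524 -1.532 -0.139
vertex -0.83 -1.45 0.93
endloop
endfacet
facet normal 0.383 0.643 0.663
outer loop
vertex 0.705 -0.526 0.717
vertex -0.07 -0.829 1.459
vertex 0.904 -1.368 1.419
endloop
endfacet
facet normal -0.599 0.052 0.799
outer loop
vertex -0.07 -0.829 1.459
vertex -0.83 -1.45 0.93
vertex -0.044 -1.939 1.551
endloop
endfacet
facet normal -0.890 -0.397 -0.224
outer loop
vertex -0.83 -1.45 0.93
vertex -0.524 -1.532 -0.139
vertex -0.325 -2.374 0.563
endloop
endfacet
facet normal -0.087 -0.084 -0.993
outer loop
vertex -0.524 -1.532 -0.139
vertex 0.424 -0.961 -0.271
vertex 0.45 -2.071 -0.179
endloop
endfacet
facet normal 0.699 0.559 -0.445
outer loop
vertex 0.424 -0.961 -0.271
vertex 0.705 -0.526 0.717
vertex 1.21 -1.45 0.35
endloop
endfacet
facet normal 0.411 -0.507 0.758
outer loop
vertex 0.747 -2.323 0.866
vertex 0.904 -1.368 1.419
vertex -0.044 -1.939 1.551
endloop
endfacet
facet normal -0.076 -0.904 0.420
outer loop
vertex 0.747 -2.323 0.866
vertex -0.044 -1.939 1.551
vertex -0.325 -2.374 0.563
endloop
endfacet
facet normal 0.120 -0.957 -0.265
outer loop
vertex 0.747 -2.323 0.866
vertex -0.325 -2.374 0.563
vertex 0.45 -2.071 -0.179
endloop
endfacet
facet normal 0.727 -0.592 -0.349
outer loop
vertex 0.747 -2.323 0.866
vertex 0.45 -2.071 -0.179
vertex 1.21 -1.45 0.35
endloop
endfacet
facet normal 0.906 -0.313 0.283
outer loop
vertex 0.747 -2.323 0.866
vertex 1.21 -1.45 0.35
vertex 0.904 -1.368 1.419
endloop
endfacet
facet normal 0.087 0.084 0.993
outer loop
vertex -0.044 -1.939 1.551
vertex 0.904 -1.368 1.419
vertex -0.07 -0.829 1.459
endloop
endfacet
facet normal -0.699 -0.559 0.445
outer loop
vertex -0.325 -2.374 0.563
vertex -0.044 -1.939 1.551
vertex -0.83 -1.45 0.93
endloop
endfacet
facet normal -0.383 -0.643 -0.663
outer loop
vertex 0.45 -2.071 -0.179
vertex -0.325 -2.374 0.563
vertex -0.524 -1.532 -0.139
endloop
endfacet
facet normal 0.599 -0.052 -0.799
outer loop
vertex 1.21 -1.45 0.35
vertex 0.45 -2.071 -0.179
vertex 0.424 -0.961 -0.271
endloop
endfacet
facet normal 0.890 0.397 0.224
outer loop
vertex 0.904 -1.368 1.419
vertex 1.21 -1.45 0.35
vertex 0.705 -0.526 0.717
endloop
endfacet

endsolid


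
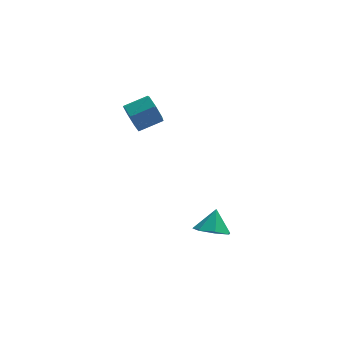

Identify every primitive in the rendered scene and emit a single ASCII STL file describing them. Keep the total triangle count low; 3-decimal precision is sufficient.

solid 
facet normal -0.254 -0.541 -0.801
outer loop
vertex 2.492 -3.95 -3.132
vertex 1.522 -3.999 -2.791
vertex 1.952 -3.292 -3.405
endloop
endfacet
facet normal 0.770 0.638 0.014
outer loop
vertex 2.492 -3.95 -3.132
vertex 1.952 -3.292 -3.405
vertex 1.878 -3.241 -1.669
endloop
endfacet
facet normal -0.254 -0.541 -0.801
outer loop
vertex 1.952 -3.292 -3.405
vertex 1.522 -3.999 -2.791
vertex 1.087 -3.167 -3.215
endloop
endfacet
facet normal 0.138 0.990 -0.023
outer loop
vertex 1.952 -3.292 -3.405
vertex 1.087 -3.167 -3.215
vertex 1.878 -3.241 -1.669
endloop
endfacet
facet normal -0.255 -0.542 -0.801
outer loop
vertex 1.087 -3.167 -3.215
vertex 1.522 -3.999 -2.791
vertex 0.55 -3.667 -2.706
endloop
endfacet
facet normal -0.490 0.822 0.290
outer loop
vertex 1.087 -3.167 -3.215
vertex 0.55 -3.667 -2.706
vertex 1.878 -3.241 -1.669
endloop
endfacet
facet normal -0.255 -0.541 -0.802
outer loop
vertex 0.55 -3.667 -2.706
vertex 1.522 -3.999 -2.791
vertex 0.744 -4.418 -2.261
endloop
endfacet
facet normal -0.645 0.260 0.719
outer loop
vertex 0.55 -3.667 -2.706
vertex 0.744 -4.418 -2.261
vertex 1.878 -3.241 -1.669
endloop
endfacet
facet normal -0.255 -0.541 -0.801
outer loop
vertex 0.744 -4.418 -2.261
vertex 1.522 -3.999 -2.791
vertex 1.524 -4.853 -2.215
endloop
endfacet
facet normal -0.207 -0.273 0.939
outer loop
vertex 0.744 -4.418 -2.261
vertex 1.524 -4.853 -2.215
vertex 1.878 -3.241 -1.669
endloop
endfacet
facet normal -0.255 -0.541 -0.801
outer loop
vertex 1.524 -4.853 -2.215
vertex 1.522 -3.999 -2.791
vertex 2.302 -4.645 -2.603
endloop
endfacet
facet normal 0.492 -0.374 0.786
outer loop
vertex 1.524 -4.853 -2.215
vertex 2.302 -4.645 -2.603
vertex 1.878 -3.241 -1.669
endloop
endfacet
facet normal -0.255 -0.541 -0.802
outer loop
vertex 2.302 -4.645 -2.603
vertex 1.522 -3.999 -2.791
vertex 2.492 -3.95 -3.132
endloop
endfacet
facet normal 0.927 0.031 0.374
outer loop
vertex 2.302 -4.645 -2.603
vertex 2.492 -3.95 -3.132
vertex 1.878 -3.241 -1.669
endloop
endfacet
facet normal -0.929 -0.192 -0.318
outer loop
vertex -1.405 2.378 0.624
vertex -1.761 2.865 1.37
vertex -1.53 3.192 0.498
endloop
endfacet
facet normal 0.339 -0.093 -0.936
outer loop
vertex -1.405 2.378 0.624
vertex -1.53 3.192 0.498
vertex -0.003 2.667 1.103
endloop
endfacet
facet normal 0.339 -0.093 -0.936
outer loop
vertex -0.003 2.667 1.103
vertex -1.53 3.192 0.498
vertex -0.128 3.481 0.977
endloop
endfacet
facet normal 0.929 0.192 0.317
outer loop
vertex -0.003 2.667 1.103
vertex -0.128 3.481 0.977
vertex -0.359 3.155 1.85
endloop
endfacet
facet normal -0.929 -0.192 -0.318
outer loop
vertex -1.53 3.192 0.498
vertex -1.761 2.865 1.37
vertex -1.829 3.76 1.029
endloop
endfacet
facet normal 0.094 0.706 -0.702
outer loop
vertex -1.53 3.192 0.498
vertex -1.829 3.76 1.029
vertex -0.128 3.481 0.977
endloop
endfacet
facet normal 0.094 0.706 -0.702
outer loop
vertex -0.128 3.481 0.977
vertex -1.829 3.76 1.029
vertex -0.427 4.049 1.508
endloop
endfacet
facet normal 0.929 0.192 0.317
outer loop
vertex -0.128 3.481 0.977
vertex -0.427 4.049 1.508
vertex -0.359 3.155 1.85
endloop
endfacet
facet normal -0.929 -0.192 -0.318
outer loop
vertex -1.829 3.76 1.029
vertex -1.761 2.865 1.37
vertex -2.077 3.654 1.817
endloop
endfacet
facet normal -0.222 0.973 0.061
outer loop
vertex -1.829 3.76 1.029
vertex -2.077 3.654 1.817
vertex -0.427 4.049 1.508
endloop
endfacet
facet normal -0.222 0.973 0.060
outer loop
vertex -0.427 4.049 1.508
vertex -2.077 3.654 1.817
vertex -0.674 3.944 2.297
endloop
endfacet
facet normal 0.929 0.192 0.316
outer loop
vertex -0.427 4.049 1.508
vertex -0.674 3.944 2.297
vertex -0.359 3.155 1.85
endloop
endfacet
facet normal -0.929 -0.192 -0.318
outer loop
vertex -2.077 3.654 1.817
vertex -1.761 2.865 1.37
vertex -2.087 2.955 2.269
endloop
endfacet
facet normal -0.371 0.508 0.777
outer loop
vertex -2.077 3.654 1.817
vertex -2.087 2.955 2.269
vertex -0.674 3.944 2.297
endloop
endfacet
facet normal -0.370 0.507 0.778
outer loop
vertex -0.674 3.944 2.297
vertex -2.087 2.955 2.269
vertex -0.685 3.244 2.748
endloop
endfacet
facet normal 0.929 0.190 0.318
outer loop
vertex -0.674 3.944 2.297
vertex -0.685 3.244 2.748
vertex -0.359 3.155 1.85
endloop
endfacet
facet normal -0.929 -0.191 -0.318
outer loop
vertex -2.087 2.955 2.269
vertex -1.761 2.865 1.37
vertex -1.852 2.188 2.044
endloop
endfacet
facet normal -0.240 -0.340 0.909
outer loop
vertex -2.087 2.955 2.269
vertex -1.852 2.188 2.044
vertex -0.685 3.244 2.748
endloop
endfacet
facet normal -0.241 -0.339 0.909
outer loop
vertex -0.685 3.244 2.748
vertex -1.852 2.188 2.044
vertex -0.45 2.477 2.524
endloop
endfacet
facet normal 0.929 0.192 0.318
outer loop
vertex -0.685 3.244 2.748
vertex -0.45 2.477 2.524
vertex -0.359 3.155 1.85
endloop
endfacet
facet normal -0.928 -0.192 -0.318
outer loop
vertex -1.852 2.188 2.044
vertex -1.761 2.865 1.37
vertex -1.548 1.931 1.312
endloop
endfacet
facet normal 0.070 -0.932 0.356
outer loop
vertex -1.852 2.188 2.044
vertex -1.548 1.931 1.312
vertex -0.45 2.477 2.524
endloop
endfacet
facet normal 0.070 -0.932 0.356
outer loop
vertex -0.45 2.477 2.524
vertex -1.548 1.931 1.312
vertex -0.146 2.22 1.792
endloop
endfacet
facet normal 0.928 0.192 0.318
outer loop
vertex -0.45 2.477 2.524
vertex -0.146 2.22 1.792
vertex -0.359 3.155 1.85
endloop
endfacet
facet normal -0.929 -0.192 -0.318
outer loop
vertex -1.548 1.931 1.312
vertex -1.761 2.865 1.37
vertex -1.405 2.378 0.624
endloop
endfacet
facet normal 0.329 -0.822 -0.466
outer loop
vertex -1.548 1.931 1.312
vertex -1.405 2.378 0.624
vertex -0.146 2.22 1.792
endloop
endfacet
facet normal 0.328 -0.822 -0.465
outer loop
vertex -0.146 2.22 1.792
vertex -1.405 2.378 0.624
vertex -0.003 2.667 1.103
endloop
endfacet
facet normal 0.929 0.192 0.317
outer loop
vertex -0.146 2.22 1.792
vertex -0.003 2.667 1.103
vertex -0.359 3.155 1.85
endloop
endfacet

endsolid


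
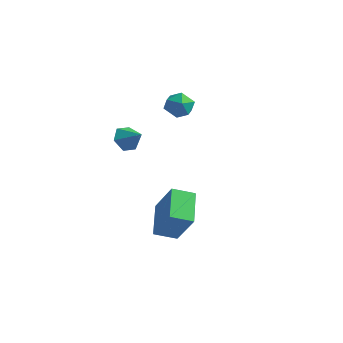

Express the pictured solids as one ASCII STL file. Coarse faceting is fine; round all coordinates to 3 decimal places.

solid 
facet normal -0.819 0.047 -0.572
outer loop
vertex 0.92 -1.522 1.348
vertex 0.492 -1.653 1.95
vertex 0.666 -0.949 1.759
endloop
endfacet
facet normal 0.812 0.532 -0.240
outer loop
vertex 0.92 -1.522 1.348
vertex 0.666 -0.949 1.759
vertex 1.408 -1.707 2.59
endloop
endfacet
facet normal -0.819 0.047 -0.572
outer loop
vertex 0.666 -0.949 1.759
vertex 0.492 -1.653 1.95
vertex 0.238 -1.079 2.361
endloop
endfacet
facet normal 0.359 0.827 0.434
outer loop
vertex 0.666 -0.949 1.759
vertex 0.238 -1.079 2.361
vertex 1.408 -1.707 2.59
endloop
endfacet
facet normal -0.818 0.049 -0.573
outer loop
vertex 0.238 -1.079 2.361
vertex 0.492 -1.653 1.95
vertex 0.063 -1.784 2.551
endloop
endfacet
facet normal -0.043 0.270 0.962
outer loop
vertex 0.238 -1.079 2.361
vertex 0.063 -1.784 2.551
vertex 1.408 -1.707 2.59
endloop
endfacet
facet normal -0.818 0.049 -0.573
outer loop
vertex 0.063 -1.784 2.551
vertex 0.492 -1.653 1.95
vertex 0.317 -2.357 2.14
endloop
endfacet
facet normal 0.010 -0.580 0.815
outer loop
vertex 0.063 -1.784 2.551
vertex 0.317 -2.357 2.14
vertex 1.408 -1.707 2.59
endloop
endfacet
facet normal -0.819 0.049 -0.572
outer loop
vertex 0.317 -2.357 2.14
vertex 0.492 -1.653 1.95
vertex 0.745 -2.226 1.538
endloop
endfacet
facet normal 0.464 -0.875 0.139
outer loop
vertex 0.317 -2.357 2.14
vertex 0.745 -2.226 1.538
vertex 1.408 -1.707 2.59
endloop
endfacet
facet normal -0.819 0.049 -0.572
outer loop
vertex 0.745 -2.226 1.538
vertex 0.492 -1.653 1.95
vertex 0.92 -1.522 1.348
endloop
endfacet
facet normal 0.865 -0.320 -0.387
outer loop
vertex 0.745 -2.226 1.538
vertex 0.92 -1.522 1.348
vertex 1.408 -1.707 2.59
endloop
endfacet
facet normal -0.649 0.760 0.029
outer loop
vertex 0.771 1.932 2.52
vertex 0.565 1.727 3.287
vertex 1.178 2.255 3.155
endloop
endfacet
facet normal -0.098 0.911 -0.401
outer loop
vertex 0.771 1.932 2.52
vertex 1.178 2.255 3.155
vertex 1.588 2.006 2.489
endloop
endfacet
facet normal -0.072 0.410 -0.909
outer loop
vertex 0.771 1.932 2.52
vertex 1.588 2.006 2.489
vertex 1.227 1.325 2.21
endloop
endfacet
facet normal -0.606 -0.050 -0.794
outer loop
vertex 0.771 1.932 2.52
vertex 1.227 1.325 2.21
vertex 0.595 1.152 2.703
endloop
endfacet
facet normal -0.962 0.167 -0.214
outer loop
vertex 0.771 1.932 2.52
vertex 0.595 1.152 2.703
vertex 0.565 1.727 3.287
endloop
endfacet
facet normal 0.500 0.866 -0.016
outer loop
vertex 1.588 2.006 2.489
vertex 1.178 2.255 3.155
vertex 1.885 1.848 3.237
endloop
endfacet
facet normal -0.390 0.622 0.679
outer loop
vertex 1.178 2.255 3.155
vertex 0.565 1.727 3.287
vertex 1.253 1.675 3.73
endloop
endfacet
facet normal -0.897 -0.337 0.285
outer loop
vertex 0.565 1.727 3.287
vertex 0.595 1.152 2.703
vertex 0.892 0.994 3.451
endloop
endfacet
facet normal -0.320 -0.688 -0.652
outer loop
vertex 0.595 1.152 2.703
vertex 1.227 1.325 2.21
vertex 1.302 0.745 2.785
endloop
endfacet
facet normal 0.543 0.055 -0.838
outer loop
vertex 1.227 1.325 2.21
vertex 1.588 2.006 2.489
vertex 1.915 1.273 2.653
endloop
endfacet
facet normal 0.606 0.050 0.794
outer loop
vertex 1.709 1.068 3.42
vertex 1.885 1.848 3.237
vertex 1.253 1.675 3.73
endloop
endfacet
facet normal 0.072 -0.410 0.909
outer loop
vertex 1.709 1.068 3.42
vertex 1.253 1.675 3.73
vertex 0.892 0.994 3.451
endloop
endfacet
facet normal 0.098 -0.911 0.401
outer loop
vertex 1.709 1.068 3.42
vertex 0.892 0.994 3.451
vertex 1.302 0.745 2.785
endloop
endfacet
facet normal 0.649 -0.760 -0.029
outer loop
vertex 1.709 1.068 3.42
vertex 1.302 0.745 2.785
vertex 1.915 1.273 2.653
endloop
endfacet
facet normal 0.962 -0.167 0.214
outer loop
vertex 1.709 1.068 3.42
vertex 1.915 1.273 2.653
vertex 1.885 1.848 3.237
endloop
endfacet
facet normal 0.320 0.688 0.652
outer loop
vertex 1.253 1.675 3.73
vertex 1.885 1.848 3.237
vertex 1.178 2.255 3.155
endloop
endfacet
facet normal -0.543 -0.055 0.838
outer loop
vertex 0.892 0.994 3.451
vertex 1.253 1.675 3.73
vertex 0.565 1.727 3.287
endloop
endfacet
facet normal -0.500 -0.866 0.016
outer loop
vertex 1.302 0.745 2.785
vertex 0.892 0.994 3.451
vertex 0.595 1.152 2.703
endloop
endfacet
facet normal 0.390 -0.622 -0.679
outer loop
vertex 1.915 1.273 2.653
vertex 1.302 0.745 2.785
vertex 1.227 1.325 2.21
endloop
endfacet
facet normal 0.897 0.337 -0.285
outer loop
vertex 1.885 1.848 3.237
vertex 1.915 1.273 2.653
vertex 1.588 2.006 2.489
endloop
endfacet
facet normal -0.534 0.137 -0.834
outer loop
vertex 2.276 -2.065 -3.624
vertex 1.382 -0.634 -2.817
vertex 3.106 -1.316 -4.032
endloop
endfacet
facet normal 0.478 -0.765 -0.431
outer loop
vertex 4.238 -1.606 -2.263
vertex 2.276 -2.065 -3.624
vertex 3.106 -1.316 -4.032
endloop
endfacet
facet normal -0.534 0.137 -0.834
outer loop
vertex 3.106 -1.316 -4.032
vertex 1.382 -0.634 -2.817
vertex 2.212 0.115 -3.225
endloop
endfacet
facet normal 0.697 0.629 -0.343
outer loop
vertex 2.212 0.115 -3.225
vertex 4.238 -1.606 -2.263
vertex 3.106 -1.316 -4.032
endloop
endfacet
facet normal -0.697 -0.629 0.343
outer loop
vertex 2.276 -2.065 -3.624
vertex 2.514 -0.924 -1.048
vertex 1.382 -0.634 -2.817
endloop
endfacet
facet normal 0.478 -0.765 -0.431
outer loop
vertex 3.408 -2.355 -1.855
vertex 2.276 -2.065 -3.624
vertex 4.238 -1.606 -2.263
endloop
endfacet
facet normal -0.697 -0.629 0.343
outer loop
vertex 3.408 -2.355 -1.855
vertex 2.514 -0.924 -1.048
vertex 2.276 -2.065 -3.624
endloop
endfacet
facet normal -0.478 0.765 0.431
outer loop
vertex 1.382 -0.634 -2.817
vertex 2.514 -0.924 -1.048
vertex 2.212 0.115 -3.225
endloop
endfacet
facet normal 0.697 0.629 -0.343
outer loop
vertex 3.344 -0.175 -1.456
vertex 4.238 -1.606 -2.263
vertex 2.212 0.115 -3.225
endloop
endfacet
facet normal -0.478 0.765 0.431
outer loop
vertex 2.212 0.115 -3.225
vertex 2.514 -0.924 -1.048
vertex 3.344 -0.175 -1.456
endloop
endfacet
facet normal 0.534 -0.137 0.834
outer loop
vertex 3.344 -0.175 -1.456
vertex 3.408 -2.355 -1.855
vertex 4.238 -1.606 -2.263
endloop
endfacet
facet normal 0.534 -0.137 0.834
outer loop
vertex 2.514 -0.924 -1.048
vertex 3.408 -2.355 -1.855
vertex 3.344 -0.175 -1.456
endloop
endfacet

endsolid


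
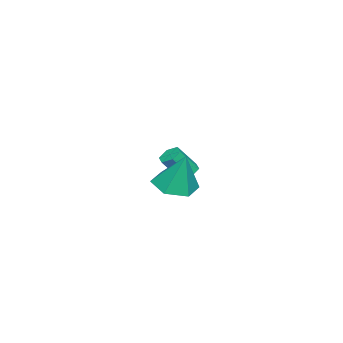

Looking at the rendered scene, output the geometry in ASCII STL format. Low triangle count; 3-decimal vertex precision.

solid 
facet normal -0.118 -0.311 -0.943
outer loop
vertex 4.648 -1.286 0.492
vertex 3.675 -1.247 0.601
vertex 4.164 -0.46 0.28
endloop
endfacet
facet normal 0.829 0.531 0.178
outer loop
vertex 4.648 -1.286 0.492
vertex 4.164 -0.46 0.28
vertex 3.885 -0.693 2.279
endloop
endfacet
facet normal -0.118 -0.311 -0.943
outer loop
vertex 4.164 -0.46 0.28
vertex 3.675 -1.247 0.601
vertex 3.191 -0.421 0.389
endloop
endfacet
facet normal 0.053 0.991 0.123
outer loop
vertex 4.164 -0.46 0.28
vertex 3.191 -0.421 0.389
vertex 3.885 -0.693 2.279
endloop
endfacet
facet normal -0.117 -0.311 -0.943
outer loop
vertex 3.191 -0.421 0.389
vertex 3.675 -1.247 0.601
vertex 2.702 -1.208 0.709
endloop
endfacet
facet normal -0.724 0.593 0.351
outer loop
vertex 3.191 -0.421 0.389
vertex 2.702 -1.208 0.709
vertex 3.885 -0.693 2.279
endloop
endfacet
facet normal -0.117 -0.311 -0.943
outer loop
vertex 2.702 -1.208 0.709
vertex 3.675 -1.247 0.601
vertex 3.186 -2.033 0.921
endloop
endfacet
facet normal -0.727 -0.263 0.634
outer loop
vertex 2.702 -1.208 0.709
vertex 3.186 -2.033 0.921
vertex 3.885 -0.693 2.279
endloop
endfacet
facet normal -0.117 -0.311 -0.943
outer loop
vertex 3.186 -2.033 0.921
vertex 3.675 -1.247 0.601
vertex 4.159 -2.072 0.813
endloop
endfacet
facet normal 0.048 -0.723 0.689
outer loop
vertex 3.186 -2.033 0.921
vertex 4.159 -2.072 0.813
vertex 3.885 -0.693 2.279
endloop
endfacet
facet normal -0.118 -0.312 -0.943
outer loop
vertex 4.159 -2.072 0.813
vertex 3.675 -1.247 0.601
vertex 4.648 -1.286 0.492
endloop
endfacet
facet normal 0.826 -0.326 0.461
outer loop
vertex 4.159 -2.072 0.813
vertex 4.648 -1.286 0.492
vertex 3.885 -0.693 2.279
endloop
endfacet
facet normal -0.390 0.460 -0.798
outer loop
vertex -1.181 -3.041 -1.435
vertex -1.617 -2.875 -1.126
vertex -1.161 -2.552 -1.163
endloop
endfacet
facet normal 0.920 0.161 -0.358
outer loop
vertex -1.181 -3.041 -1.435
vertex -1.161 -2.552 -1.163
vertex -0.646 -3.671 -0.343
endloop
endfacet
facet normal 0.920 0.163 -0.356
outer loop
vertex -0.646 -3.671 -0.343
vertex -1.161 -2.552 -1.163
vertex -0.627 -3.182 -0.07
endloop
endfacet
facet normal 0.389 -0.461 0.798
outer loop
vertex -0.646 -3.671 -0.343
vertex -0.627 -3.182 -0.07
vertex -1.083 -3.505 -0.034
endloop
endfacet
facet normal -0.390 0.459 -0.798
outer loop
vertex -1.161 -2.552 -1.163
vertex -1.617 -2.875 -1.126
vertex -1.598 -2.386 -0.854
endloop
endfacet
facet normal 0.490 0.837 0.243
outer loop
vertex -1.161 -2.552 -1.163
vertex -1.598 -2.386 -0.854
vertex -0.627 -3.182 -0.07
endloop
endfacet
facet normal 0.490 0.837 0.242
outer loop
vertex -0.627 -3.182 -0.07
vertex -1.598 -2.386 -0.854
vertex -1.063 -3.016 0.239
endloop
endfacet
facet normal 0.390 -0.461 0.797
outer loop
vertex -0.627 -3.182 -0.07
vertex -1.063 -3.016 0.239
vertex -1.083 -3.505 -0.034
endloop
endfacet
facet normal -0.390 0.459 -0.798
outer loop
vertex -1.598 -2.386 -0.854
vertex -1.617 -2.875 -1.126
vertex -2.054 -2.709 -0.817
endloop
endfacet
facet normal -0.430 0.675 0.600
outer loop
vertex -1.598 -2.386 -0.854
vertex -2.054 -2.709 -0.817
vertex -1.063 -3.016 0.239
endloop
endfacet
facet normal -0.430 0.674 0.600
outer loop
vertex -1.063 -3.016 0.239
vertex -2.054 -2.709 -0.817
vertex -1.519 -3.339 0.275
endloop
endfacet
facet normal 0.390 -0.461 0.797
outer loop
vertex -1.063 -3.016 0.239
vertex -1.519 -3.339 0.275
vertex -1.083 -3.505 -0.034
endloop
endfacet
facet normal -0.389 0.461 -0.798
outer loop
vertex -2.054 -2.709 -0.817
vertex -1.617 -2.875 -1.126
vertex -2.073 -3.198 -1.09
endloop
endfacet
facet normal -0.920 -0.163 0.356
outer loop
vertex -2.054 -2.709 -0.817
vertex -2.073 -3.198 -1.09
vertex -1.519 -3.339 0.275
endloop
endfacet
facet normal -0.920 -0.161 0.357
outer loop
vertex -1.519 -3.339 0.275
vertex -2.073 -3.198 -1.09
vertex -1.539 -3.828 0.003
endloop
endfacet
facet normal 0.390 -0.460 0.798
outer loop
vertex -1.519 -3.339 0.275
vertex -1.539 -3.828 0.003
vertex -1.083 -3.505 -0.034
endloop
endfacet
facet normal -0.390 0.461 -0.797
outer loop
vertex -2.073 -3.198 -1.09
vertex -1.617 -2.875 -1.126
vertex -1.637 -3.364 -1.399
endloop
endfacet
facet normal -0.491 -0.837 -0.243
outer loop
vertex -2.073 -3.198 -1.09
vertex -1.637 -3.364 -1.399
vertex -1.539 -3.828 0.003
endloop
endfacet
facet normal -0.490 -0.837 -0.243
outer loop
vertex -1.539 -3.828 0.003
vertex -1.637 -3.364 -1.399
vertex -1.102 -3.994 -0.306
endloop
endfacet
facet normal 0.390 -0.459 0.798
outer loop
vertex -1.539 -3.828 0.003
vertex -1.102 -3.994 -0.306
vertex -1.083 -3.505 -0.034
endloop
endfacet
facet normal -0.390 0.461 -0.797
outer loop
vertex -1.637 -3.364 -1.399
vertex -1.617 -2.875 -1.126
vertex -1.181 -3.041 -1.435
endloop
endfacet
facet normal 0.431 -0.675 -0.600
outer loop
vertex -1.637 -3.364 -1.399
vertex -1.181 -3.041 -1.435
vertex -1.102 -3.994 -0.306
endloop
endfacet
facet normal 0.429 -0.675 -0.600
outer loop
vertex -1.102 -3.994 -0.306
vertex -1.181 -3.041 -1.435
vertex -0.646 -3.671 -0.343
endloop
endfacet
facet normal 0.390 -0.459 0.798
outer loop
vertex -1.102 -3.994 -0.306
vertex -0.646 -3.671 -0.343
vertex -1.083 -3.505 -0.034
endloop
endfacet

endsolid


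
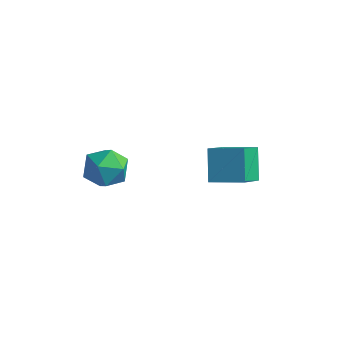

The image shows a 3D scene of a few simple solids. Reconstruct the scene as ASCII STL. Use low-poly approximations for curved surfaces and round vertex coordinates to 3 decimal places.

solid 
facet normal -0.927 -0.276 -0.253
outer loop
vertex 2.009 2.506 -4.07
vertex 1.425 3.402 -2.907
vertex 1.907 3.834 -5.143
endloop
endfacet
facet normal 0.369 -0.567 -0.736
outer loop
vertex 3.335 4.258 -4.753
vertex 2.009 2.506 -4.07
vertex 1.907 3.834 -5.143
endloop
endfacet
facet normal -0.927 -0.276 -0.253
outer loop
vertex 1.907 3.834 -5.143
vertex 1.425 3.402 -2.907
vertex 1.323 4.729 -3.98
endloop
endfacet
facet normal -0.059 0.777 -0.627
outer loop
vertex 1.323 4.729 -3.98
vertex 3.335 4.258 -4.753
vertex 1.907 3.834 -5.143
endloop
endfacet
facet normal 0.059 -0.776 0.628
outer loop
vertex 2.009 2.506 -4.07
vertex 2.853 3.826 -2.517
vertex 1.425 3.402 -2.907
endloop
endfacet
facet normal 0.370 -0.567 -0.736
outer loop
vertex 3.437 2.931 -3.68
vertex 2.009 2.506 -4.07
vertex 3.335 4.258 -4.753
endloop
endfacet
facet normal 0.060 -0.776 0.627
outer loop
vertex 3.437 2.931 -3.68
vertex 2.853 3.826 -2.517
vertex 2.009 2.506 -4.07
endloop
endfacet
facet normal -0.369 0.567 0.736
outer loop
vertex 1.425 3.402 -2.907
vertex 2.853 3.826 -2.517
vertex 1.323 4.729 -3.98
endloop
endfacet
facet normal -0.060 0.776 -0.628
outer loop
vertex 2.751 5.154 -3.59
vertex 3.335 4.258 -4.753
vertex 1.323 4.729 -3.98
endloop
endfacet
facet normal -0.370 0.567 0.736
outer loop
vertex 1.323 4.729 -3.98
vertex 2.853 3.826 -2.517
vertex 2.751 5.154 -3.59
endloop
endfacet
facet normal 0.927 0.276 0.253
outer loop
vertex 2.751 5.154 -3.59
vertex 3.437 2.931 -3.68
vertex 3.335 4.258 -4.753
endloop
endfacet
facet normal 0.927 0.276 0.253
outer loop
vertex 2.853 3.826 -2.517
vertex 3.437 2.931 -3.68
vertex 2.751 5.154 -3.59
endloop
endfacet
facet normal -0.061 0.985 -0.162
outer loop
vertex -0.828 0.021 -2.614
vertex -1.274 0.143 -1.705
vertex -0.259 0.193 -1.785
endloop
endfacet
facet normal 0.506 0.707 -0.494
outer loop
vertex -0.828 0.021 -2.614
vertex -0.259 0.193 -1.785
vertex 0.037 -0.5 -2.473
endloop
endfacet
facet normal 0.275 0.201 -0.940
outer loop
vertex -0.828 0.021 -2.614
vertex 0.037 -0.5 -2.473
vertex -0.795 -0.977 -2.818
endloop
endfacet
facet normal -0.436 0.166 -0.884
outer loop
vertex -0.828 0.021 -2.614
vertex -0.795 -0.977 -2.818
vertex -1.606 -0.58 -2.343
endloop
endfacet
facet normal -0.643 0.651 -0.403
outer loop
vertex -0.828 0.021 -2.614
vertex -1.606 -0.58 -2.343
vertex -1.274 0.143 -1.705
endloop
endfacet
facet normal 0.919 0.395 -0.003
outer loop
vertex 0.037 -0.5 -2.473
vertex -0.259 0.193 -1.785
vertex 0.126 -0.7 -1.477
endloop
endfacet
facet normal 0.001 0.845 0.535
outer loop
vertex -0.259 0.193 -1.785
vertex -1.274 0.143 -1.705
vertex -0.685 -0.303 -1.002
endloop
endfacet
facet normal -0.941 0.304 0.145
outer loop
vertex -1.274 0.143 -1.705
vertex -1.606 -0.58 -2.343
vertex -1.517 -0.78 -1.347
endloop
endfacet
facet normal -0.606 -0.480 -0.634
outer loop
vertex -1.606 -0.58 -2.343
vertex -0.795 -0.977 -2.818
vertex -1.221 -1.473 -2.035
endloop
endfacet
facet normal 0.544 -0.424 -0.724
outer loop
vertex -0.795 -0.977 -2.818
vertex 0.037 -0.5 -2.473
vertex -0.206 -1.423 -2.115
endloop
endfacet
facet normal 0.436 -0.166 0.884
outer loop
vertex -0.652 -1.301 -1.206
vertex 0.126 -0.7 -1.477
vertex -0.685 -0.303 -1.002
endloop
endfacet
facet normal -0.275 -0.201 0.940
outer loop
vertex -0.652 -1.301 -1.206
vertex -0.685 -0.303 -1.002
vertex -1.517 -0.78 -1.347
endloop
endfacet
facet normal -0.506 -0.707 0.494
outer loop
vertex -0.652 -1.301 -1.206
vertex -1.517 -0.78 -1.347
vertex -1.221 -1.473 -2.035
endloop
endfacet
facet normal 0.061 -0.985 0.162
outer loop
vertex -0.652 -1.301 -1.206
vertex -1.221 -1.473 -2.035
vertex -0.206 -1.423 -2.115
endloop
endfacet
facet normal 0.643 -0.651 0.403
outer loop
vertex -0.652 -1.301 -1.206
vertex -0.206 -1.423 -2.115
vertex 0.126 -0.7 -1.477
endloop
endfacet
facet normal 0.606 0.480 0.634
outer loop
vertex -0.685 -0.303 -1.002
vertex 0.126 -0.7 -1.477
vertex -0.259 0.193 -1.785
endloop
endfacet
facet normal -0.544 0.424 0.724
outer loop
vertex -1.517 -0.78 -1.347
vertex -0.685 -0.303 -1.002
vertex -1.274 0.143 -1.705
endloop
endfacet
facet normal -0.919 -0.395 0.003
outer loop
vertex -1.221 -1.473 -2.035
vertex -1.517 -0.78 -1.347
vertex -1.606 -0.58 -2.343
endloop
endfacet
facet normal -0.001 -0.845 -0.535
outer loop
vertex -0.206 -1.423 -2.115
vertex -1.221 -1.473 -2.035
vertex -0.795 -0.977 -2.818
endloop
endfacet
facet normal 0.941 -0.304 -0.145
outer loop
vertex 0.126 -0.7 -1.477
vertex -0.206 -1.423 -2.115
vertex 0.037 -0.5 -2.473
endloop
endfacet

endsolid


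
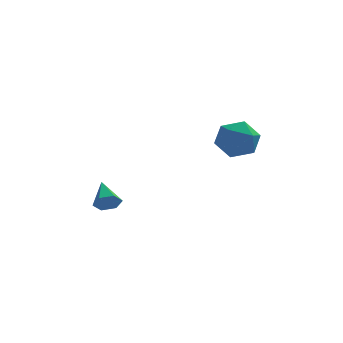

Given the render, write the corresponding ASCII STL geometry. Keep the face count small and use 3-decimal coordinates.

solid 
facet normal 0.005 0.908 -0.418
outer loop
vertex 3.531 1.73 1.27
vertex 2.459 1.877 1.577
vertex 3.29 2.19 2.267
endloop
endfacet
facet normal 0.654 0.735 -0.181
outer loop
vertex 3.531 1.73 1.27
vertex 3.29 2.19 2.267
vertex 4.117 1.433 2.183
endloop
endfacet
facet normal 0.853 0.131 -0.505
outer loop
vertex 3.531 1.73 1.27
vertex 4.117 1.433 2.183
vertex 3.798 0.65 1.44
endloop
endfacet
facet normal 0.326 -0.068 -0.943
outer loop
vertex 3.531 1.73 1.27
vertex 3.798 0.65 1.44
vertex 2.773 0.925 1.066
endloop
endfacet
facet normal -0.198 0.412 -0.889
outer loop
vertex 3.531 1.73 1.27
vertex 2.773 0.925 1.066
vertex 2.459 1.877 1.577
endloop
endfacet
facet normal 0.605 0.603 0.520
outer loop
vertex 4.117 1.433 2.183
vertex 3.29 2.19 2.267
vertex 3.407 1.395 3.054
endloop
endfacet
facet normal -0.445 0.885 0.135
outer loop
vertex 3.29 2.19 2.267
vertex 2.459 1.877 1.577
vertex 2.382 1.67 2.68
endloop
endfacet
facet normal -0.774 0.081 -0.628
outer loop
vertex 2.459 1.877 1.577
vertex 2.773 0.925 1.066
vertex 2.063 0.887 1.937
endloop
endfacet
facet normal 0.074 -0.696 -0.714
outer loop
vertex 2.773 0.925 1.066
vertex 3.798 0.65 1.44
vertex 2.89 0.13 1.853
endloop
endfacet
facet normal 0.928 -0.373 -0.005
outer loop
vertex 3.798 0.65 1.44
vertex 4.117 1.433 2.183
vertex 3.721 0.443 2.543
endloop
endfacet
facet normal -0.326 0.068 0.943
outer loop
vertex 2.649 0.59 2.85
vertex 3.407 1.395 3.054
vertex 2.382 1.67 2.68
endloop
endfacet
facet normal -0.853 -0.131 0.505
outer loop
vertex 2.649 0.59 2.85
vertex 2.382 1.67 2.68
vertex 2.063 0.887 1.937
endloop
endfacet
facet normal -0.654 -0.735 0.181
outer loop
vertex 2.649 0.59 2.85
vertex 2.063 0.887 1.937
vertex 2.89 0.13 1.853
endloop
endfacet
facet normal -0.005 -0.908 0.418
outer loop
vertex 2.649 0.59 2.85
vertex 2.89 0.13 1.853
vertex 3.721 0.443 2.543
endloop
endfacet
facet normal 0.198 -0.412 0.889
outer loop
vertex 2.649 0.59 2.85
vertex 3.721 0.443 2.543
vertex 3.407 1.395 3.054
endloop
endfacet
facet normal -0.074 0.696 0.714
outer loop
vertex 2.382 1.67 2.68
vertex 3.407 1.395 3.054
vertex 3.29 2.19 2.267
endloop
endfacet
facet normal -0.928 0.373 0.005
outer loop
vertex 2.063 0.887 1.937
vertex 2.382 1.67 2.68
vertex 2.459 1.877 1.577
endloop
endfacet
facet normal -0.605 -0.603 -0.520
outer loop
vertex 2.89 0.13 1.853
vertex 2.063 0.887 1.937
vertex 2.773 0.925 1.066
endloop
endfacet
facet normal 0.445 -0.885 -0.135
outer loop
vertex 3.721 0.443 2.543
vertex 2.89 0.13 1.853
vertex 3.798 0.65 1.44
endloop
endfacet
facet normal 0.774 -0.081 0.628
outer loop
vertex 3.407 1.395 3.054
vertex 3.721 0.443 2.543
vertex 4.117 1.433 2.183
endloop
endfacet
facet normal 0.191 -0.853 -0.486
outer loop
vertex -2.262 1.962 -2.473
vertex -2.632 1.619 -2.017
vertex -2.928 1.871 -2.575
endloop
endfacet
facet normal -0.009 0.775 -0.632
outer loop
vertex -2.262 1.962 -2.473
vertex -2.928 1.871 -2.575
vertex -2.928 2.941 -1.263
endloop
endfacet
facet normal 0.191 -0.853 -0.486
outer loop
vertex -2.928 1.871 -2.575
vertex -2.632 1.619 -2.017
vertex -3.298 1.528 -2.119
endloop
endfacet
facet normal -0.832 0.430 -0.351
outer loop
vertex -2.928 1.871 -2.575
vertex -3.298 1.528 -2.119
vertex -2.928 2.941 -1.263
endloop
endfacet
facet normal 0.191 -0.853 -0.486
outer loop
vertex -3.298 1.528 -2.119
vertex -2.632 1.619 -2.017
vertex -3.002 1.276 -1.561
endloop
endfacet
facet normal -0.890 -0.042 0.453
outer loop
vertex -3.298 1.528 -2.119
vertex -3.002 1.276 -1.561
vertex -2.928 2.941 -1.263
endloop
endfacet
facet normal 0.191 -0.853 -0.486
outer loop
vertex -3.002 1.276 -1.561
vertex -2.632 1.619 -2.017
vertex -2.336 1.367 -1.459
endloop
endfacet
facet normal -0.127 -0.169 0.977
outer loop
vertex -3.002 1.276 -1.561
vertex -2.336 1.367 -1.459
vertex -2.928 2.941 -1.263
endloop
endfacet
facet normal 0.191 -0.853 -0.486
outer loop
vertex -2.336 1.367 -1.459
vertex -2.632 1.619 -2.017
vertex -1.966 1.71 -1.915
endloop
endfacet
facet normal 0.696 0.175 0.696
outer loop
vertex -2.336 1.367 -1.459
vertex -1.966 1.71 -1.915
vertex -2.928 2.941 -1.263
endloop
endfacet
facet normal 0.191 -0.853 -0.486
outer loop
vertex -1.966 1.71 -1.915
vertex -2.632 1.619 -2.017
vertex -2.262 1.962 -2.473
endloop
endfacet
facet normal 0.755 0.647 -0.108
outer loop
vertex -1.966 1.71 -1.915
vertex -2.262 1.962 -2.473
vertex -2.928 2.941 -1.263
endloop
endfacet

endsolid
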